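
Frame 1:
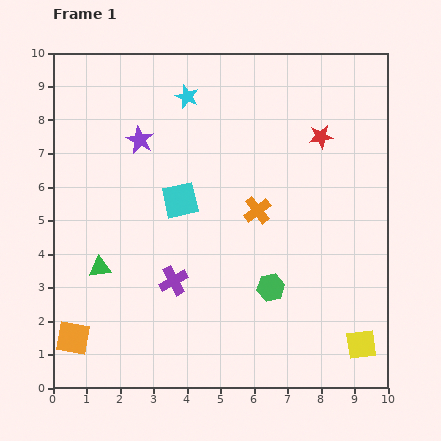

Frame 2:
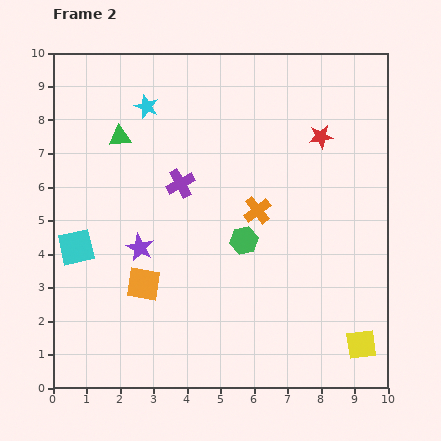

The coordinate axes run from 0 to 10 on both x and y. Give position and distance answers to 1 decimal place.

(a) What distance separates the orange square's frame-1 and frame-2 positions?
2.6

The orange square moved from (0.6, 1.5) to (2.7, 3.1), a distance of √(2.1² + 1.6²) ≈ 2.6.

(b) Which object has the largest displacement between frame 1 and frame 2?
the green triangle

(moved 3.9; next 3.4)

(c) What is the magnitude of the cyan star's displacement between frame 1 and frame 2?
1.2

The cyan star moved from (4.0, 8.7) to (2.8, 8.4), a distance of √(1.2² + 0.3²) ≈ 1.2.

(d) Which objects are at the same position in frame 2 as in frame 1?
the orange cross, the red star, the yellow square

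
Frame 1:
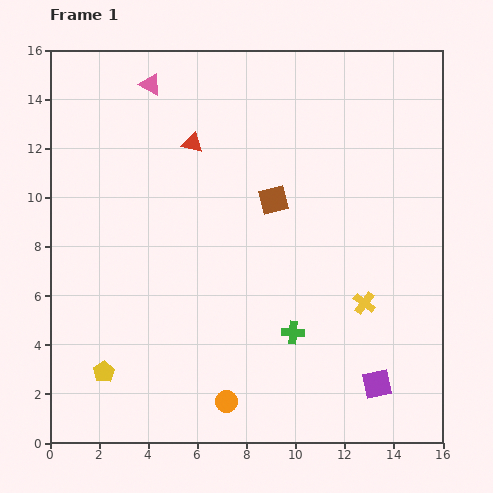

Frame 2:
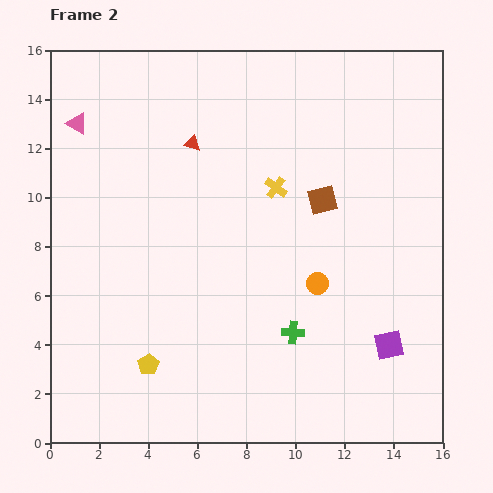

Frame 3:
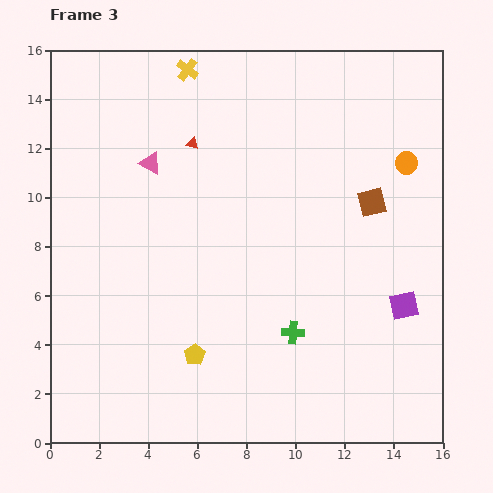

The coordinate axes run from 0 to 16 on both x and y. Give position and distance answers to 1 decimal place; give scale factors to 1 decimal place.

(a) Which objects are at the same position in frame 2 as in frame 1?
the green cross, the red triangle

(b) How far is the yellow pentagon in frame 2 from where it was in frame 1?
1.8

The yellow pentagon moved from (2.2, 2.9) to (4.0, 3.2), a distance of √(1.8² + 0.3²) ≈ 1.8.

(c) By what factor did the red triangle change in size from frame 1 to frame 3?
0.6×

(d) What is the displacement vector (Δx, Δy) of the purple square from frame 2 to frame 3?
(0.6, 1.6)

The purple square was at (13.8, 4.0) in frame 2 and (14.4, 5.6) in frame 3.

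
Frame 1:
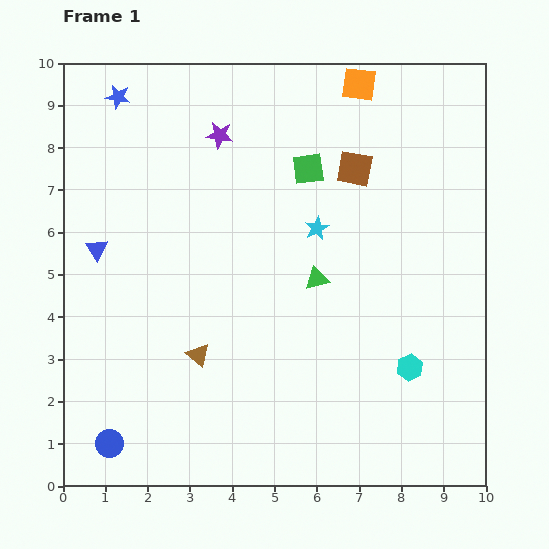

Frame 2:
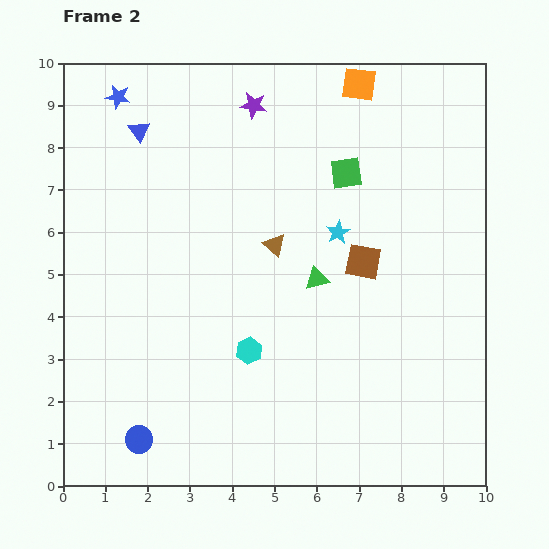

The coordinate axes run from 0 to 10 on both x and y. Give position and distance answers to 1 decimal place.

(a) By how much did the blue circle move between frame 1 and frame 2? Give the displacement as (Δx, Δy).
(0.7, 0.1)

The blue circle was at (1.1, 1.0) in frame 1 and (1.8, 1.1) in frame 2.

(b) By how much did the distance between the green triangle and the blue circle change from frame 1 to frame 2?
-0.6

Distance in frame 1: 6.3. Distance in frame 2: 5.7.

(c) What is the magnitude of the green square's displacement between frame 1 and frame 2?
0.9

The green square moved from (5.8, 7.5) to (6.7, 7.4), a distance of √(0.9² + 0.1²) ≈ 0.9.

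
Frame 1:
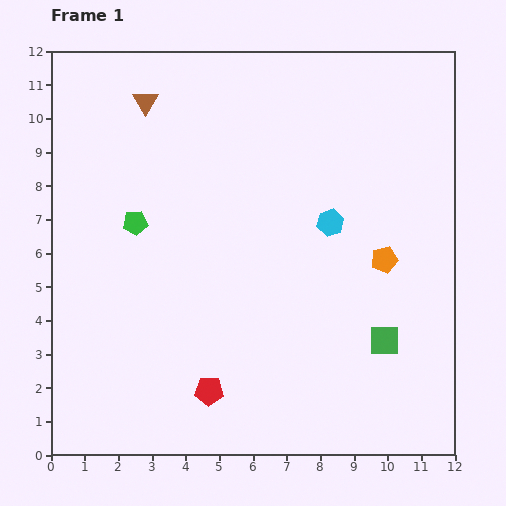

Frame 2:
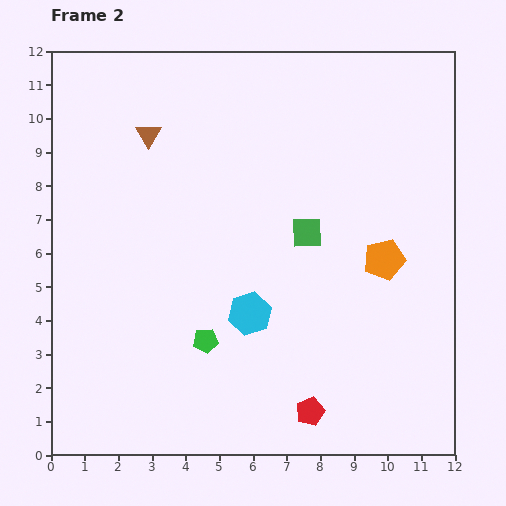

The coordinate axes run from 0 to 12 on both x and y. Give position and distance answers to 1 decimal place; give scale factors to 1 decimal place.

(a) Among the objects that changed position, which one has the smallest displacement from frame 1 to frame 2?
the brown triangle

(moved 1.0)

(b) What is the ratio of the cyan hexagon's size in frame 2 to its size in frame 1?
1.6×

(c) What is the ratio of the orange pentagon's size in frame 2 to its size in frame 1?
1.5×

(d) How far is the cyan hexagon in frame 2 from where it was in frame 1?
3.6

The cyan hexagon moved from (8.3, 6.9) to (5.9, 4.2), a distance of √(2.4² + 2.7²) ≈ 3.6.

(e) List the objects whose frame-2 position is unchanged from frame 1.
the orange pentagon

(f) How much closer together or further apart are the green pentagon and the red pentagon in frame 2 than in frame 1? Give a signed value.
-1.8

Distance in frame 1: 5.5. Distance in frame 2: 3.7.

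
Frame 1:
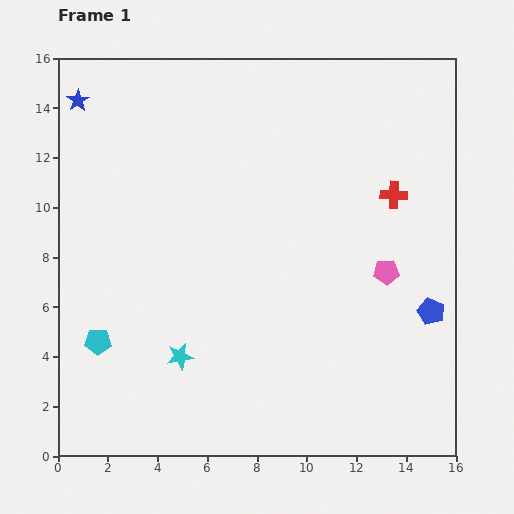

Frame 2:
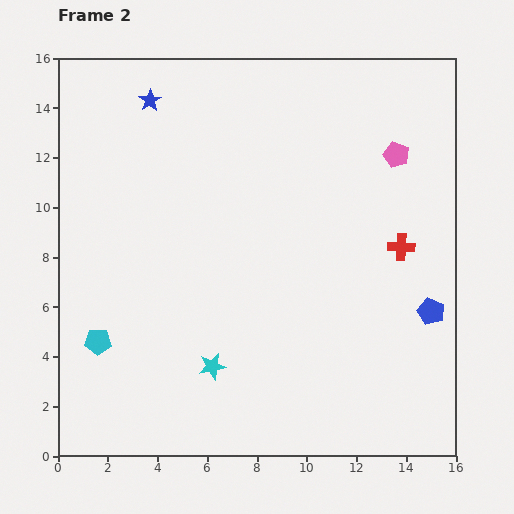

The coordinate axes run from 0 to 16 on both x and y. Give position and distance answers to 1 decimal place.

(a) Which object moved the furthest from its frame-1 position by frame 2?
the pink pentagon

(moved 4.7; next 2.9)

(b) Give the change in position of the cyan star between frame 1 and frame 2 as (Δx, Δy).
(1.3, -0.4)

The cyan star was at (4.9, 4.0) in frame 1 and (6.2, 3.6) in frame 2.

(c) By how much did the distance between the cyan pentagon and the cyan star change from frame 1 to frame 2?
+1.3

Distance in frame 1: 3.4. Distance in frame 2: 4.7.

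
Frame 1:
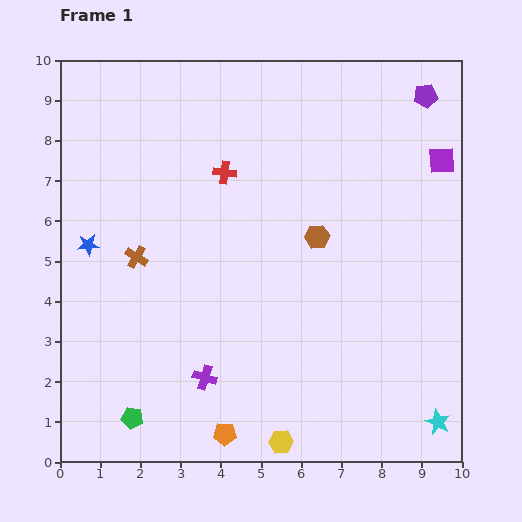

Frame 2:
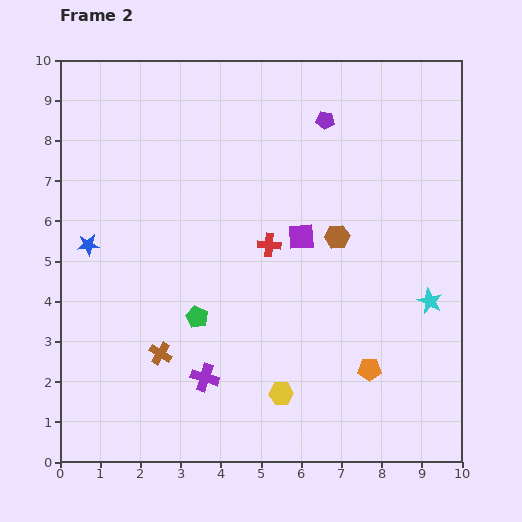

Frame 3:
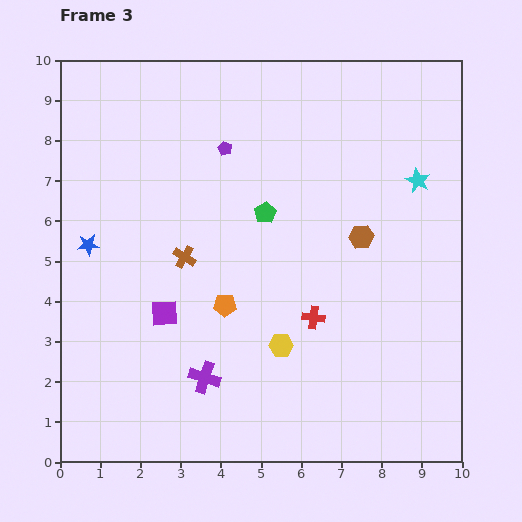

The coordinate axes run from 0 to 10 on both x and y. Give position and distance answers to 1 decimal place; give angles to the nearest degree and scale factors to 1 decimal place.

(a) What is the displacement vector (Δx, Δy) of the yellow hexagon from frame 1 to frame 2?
(0.0, 1.2)

The yellow hexagon was at (5.5, 0.5) in frame 1 and (5.5, 1.7) in frame 2.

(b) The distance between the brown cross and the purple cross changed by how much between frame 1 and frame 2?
-2.1

Distance in frame 1: 3.4. Distance in frame 2: 1.3.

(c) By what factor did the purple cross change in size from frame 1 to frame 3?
1.3×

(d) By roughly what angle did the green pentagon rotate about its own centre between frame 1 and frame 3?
31° clockwise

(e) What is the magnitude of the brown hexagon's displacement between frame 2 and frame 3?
0.6

The brown hexagon moved from (6.9, 5.6) to (7.5, 5.6), a distance of √(0.6² + 0.0²) ≈ 0.6.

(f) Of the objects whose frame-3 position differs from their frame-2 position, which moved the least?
the brown hexagon

(moved 0.6)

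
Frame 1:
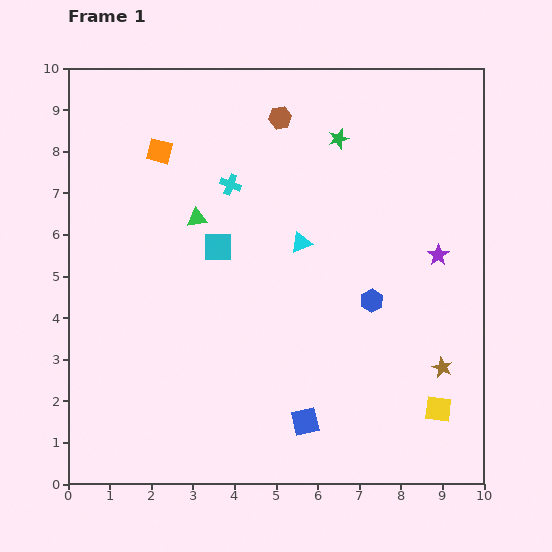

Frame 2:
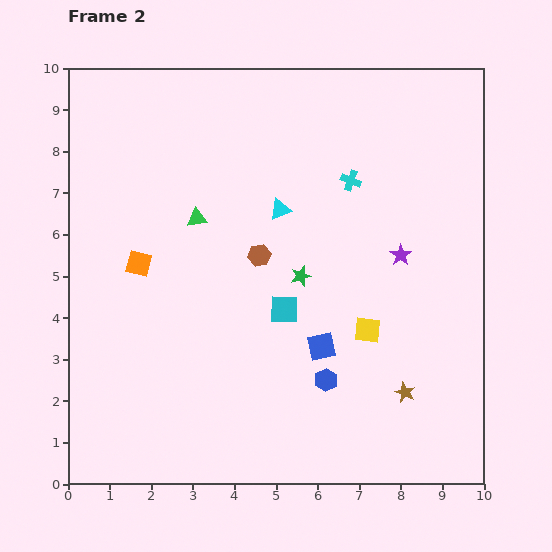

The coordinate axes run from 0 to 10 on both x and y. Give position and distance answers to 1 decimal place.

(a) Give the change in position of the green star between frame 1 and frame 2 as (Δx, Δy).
(-0.9, -3.3)

The green star was at (6.5, 8.3) in frame 1 and (5.6, 5.0) in frame 2.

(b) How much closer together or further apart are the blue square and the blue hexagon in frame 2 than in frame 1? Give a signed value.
-2.5

Distance in frame 1: 3.3. Distance in frame 2: 0.8.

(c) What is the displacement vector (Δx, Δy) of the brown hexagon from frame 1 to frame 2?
(-0.5, -3.3)

The brown hexagon was at (5.1, 8.8) in frame 1 and (4.6, 5.5) in frame 2.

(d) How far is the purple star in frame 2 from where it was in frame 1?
0.9

The purple star moved from (8.9, 5.5) to (8.0, 5.5), a distance of √(0.9² + 0.0²) ≈ 0.9.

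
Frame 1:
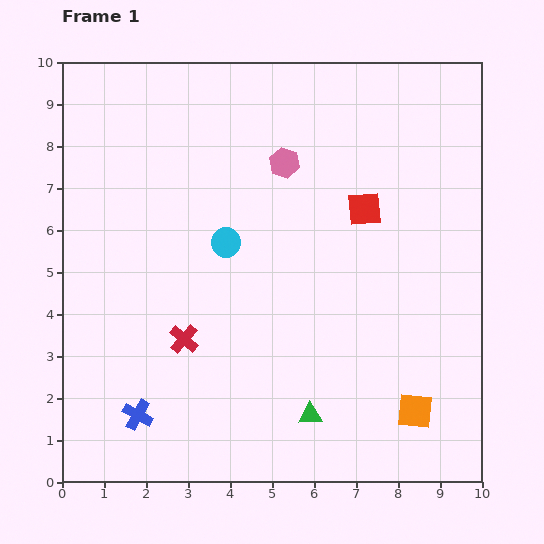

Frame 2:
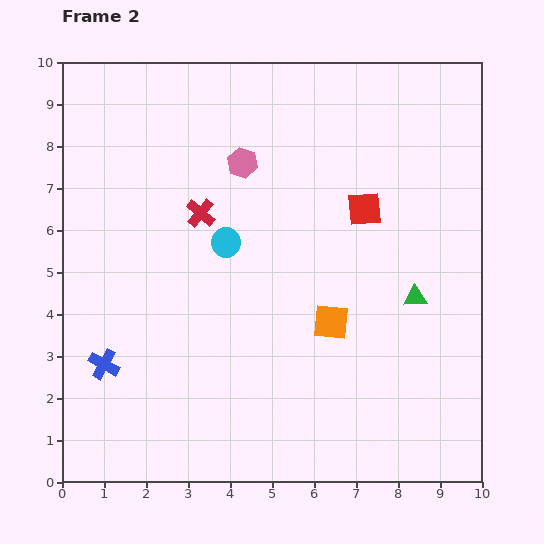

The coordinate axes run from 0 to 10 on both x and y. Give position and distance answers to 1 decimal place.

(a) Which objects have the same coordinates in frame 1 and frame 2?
the red square, the cyan circle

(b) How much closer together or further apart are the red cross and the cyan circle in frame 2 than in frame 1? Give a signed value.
-1.6

Distance in frame 1: 2.5. Distance in frame 2: 0.9.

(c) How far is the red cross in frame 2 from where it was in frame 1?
3.0

The red cross moved from (2.9, 3.4) to (3.3, 6.4), a distance of √(0.4² + 3.0²) ≈ 3.0.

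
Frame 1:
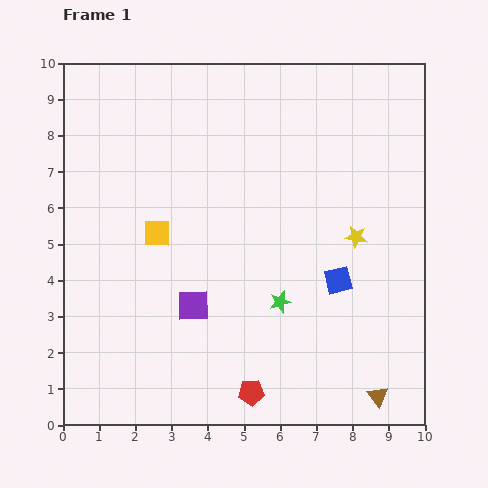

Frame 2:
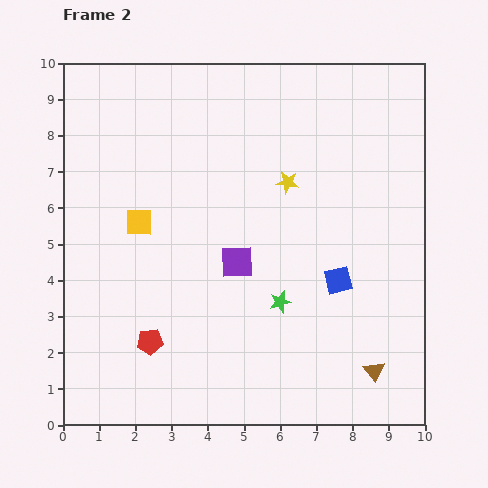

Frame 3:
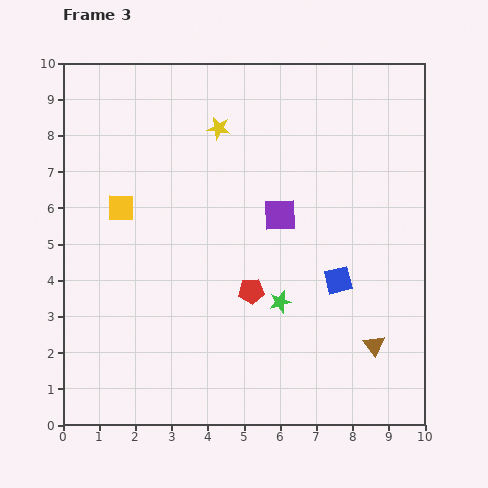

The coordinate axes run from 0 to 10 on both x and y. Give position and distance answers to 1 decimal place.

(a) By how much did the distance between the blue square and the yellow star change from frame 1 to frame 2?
+1.7

Distance in frame 1: 1.3. Distance in frame 2: 3.0.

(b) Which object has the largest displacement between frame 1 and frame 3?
the yellow star

(moved 4.8; next 3.5)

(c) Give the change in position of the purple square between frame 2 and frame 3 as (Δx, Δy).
(1.2, 1.3)

The purple square was at (4.8, 4.5) in frame 2 and (6.0, 5.8) in frame 3.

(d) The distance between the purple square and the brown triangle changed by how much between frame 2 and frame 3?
-0.4

Distance in frame 2: 4.8. Distance in frame 3: 4.4.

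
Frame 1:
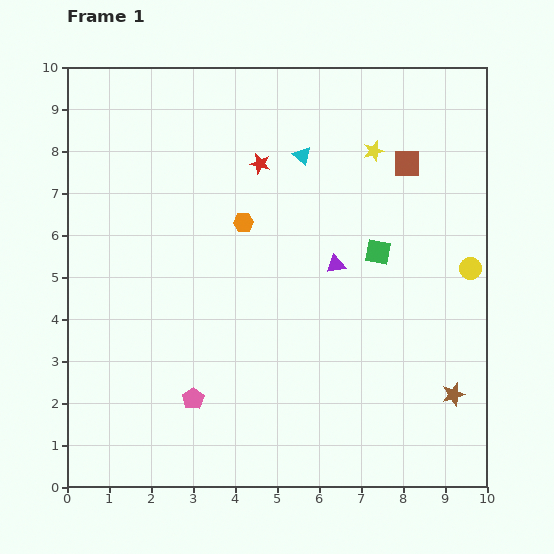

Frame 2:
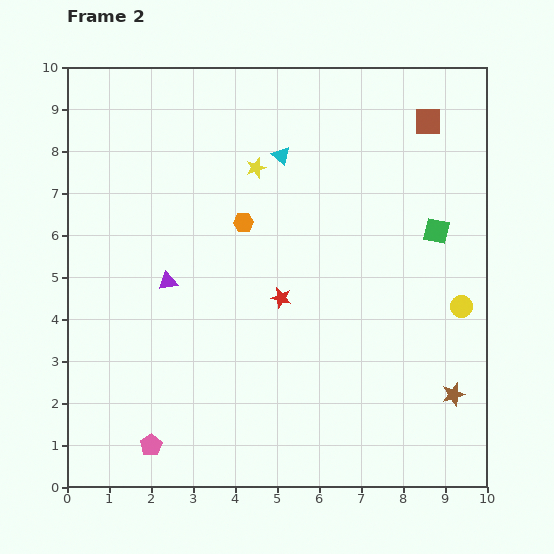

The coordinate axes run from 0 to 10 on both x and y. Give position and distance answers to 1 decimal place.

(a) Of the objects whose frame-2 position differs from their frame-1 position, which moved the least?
the cyan triangle

(moved 0.5)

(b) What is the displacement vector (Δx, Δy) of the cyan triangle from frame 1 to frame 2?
(-0.5, 0.0)

The cyan triangle was at (5.6, 7.9) in frame 1 and (5.1, 7.9) in frame 2.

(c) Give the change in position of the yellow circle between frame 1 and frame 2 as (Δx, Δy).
(-0.2, -0.9)

The yellow circle was at (9.6, 5.2) in frame 1 and (9.4, 4.3) in frame 2.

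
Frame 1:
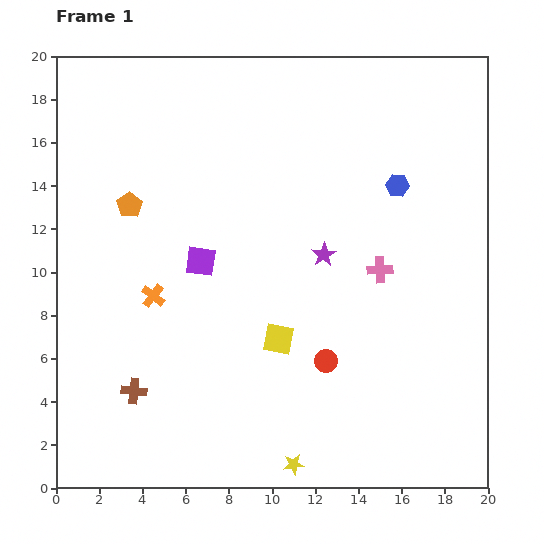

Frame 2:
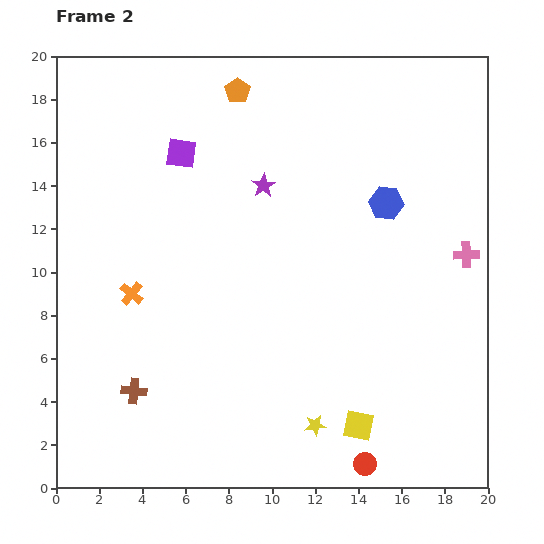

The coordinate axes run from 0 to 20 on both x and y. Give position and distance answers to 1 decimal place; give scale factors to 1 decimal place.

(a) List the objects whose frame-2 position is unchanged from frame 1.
the brown cross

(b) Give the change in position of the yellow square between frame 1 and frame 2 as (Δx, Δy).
(3.7, -4.0)

The yellow square was at (10.3, 6.9) in frame 1 and (14.0, 2.9) in frame 2.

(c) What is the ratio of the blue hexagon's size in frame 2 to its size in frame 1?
1.5×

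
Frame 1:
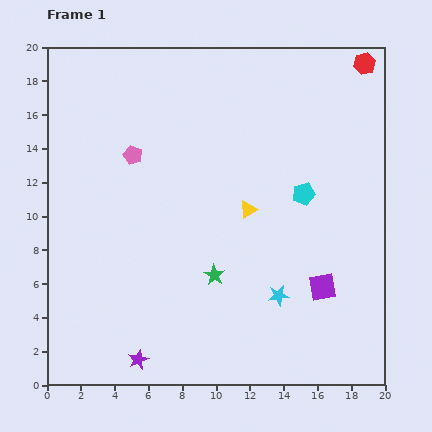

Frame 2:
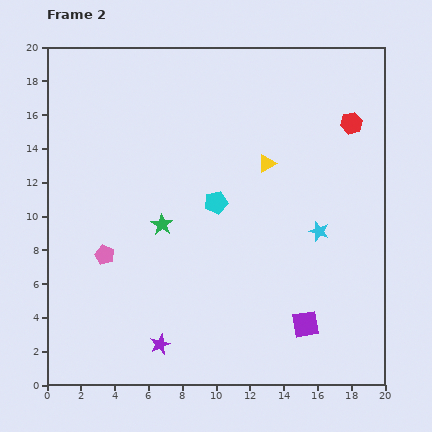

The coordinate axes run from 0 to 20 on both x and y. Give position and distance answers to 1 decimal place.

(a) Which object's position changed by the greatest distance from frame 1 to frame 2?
the pink pentagon

(moved 6.1; next 5.2)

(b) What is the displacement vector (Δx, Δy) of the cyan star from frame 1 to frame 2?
(2.4, 3.8)

The cyan star was at (13.7, 5.3) in frame 1 and (16.1, 9.1) in frame 2.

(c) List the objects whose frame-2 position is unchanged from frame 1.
none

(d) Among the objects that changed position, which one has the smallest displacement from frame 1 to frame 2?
the purple star

(moved 1.6)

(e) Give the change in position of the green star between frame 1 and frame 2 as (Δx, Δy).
(-3.1, 3.0)

The green star was at (9.9, 6.5) in frame 1 and (6.8, 9.5) in frame 2.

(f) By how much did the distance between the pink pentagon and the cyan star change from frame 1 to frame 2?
+0.8

Distance in frame 1: 12.0. Distance in frame 2: 12.8.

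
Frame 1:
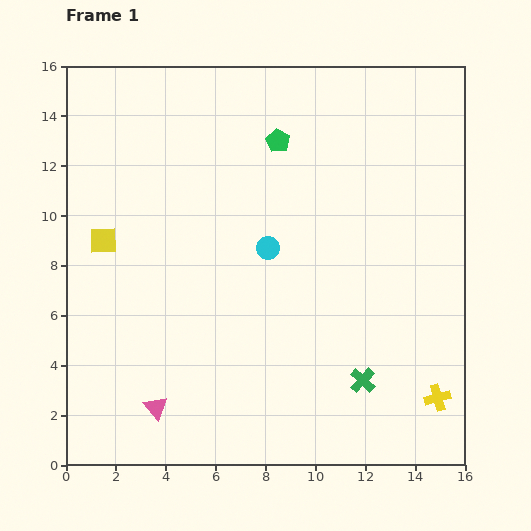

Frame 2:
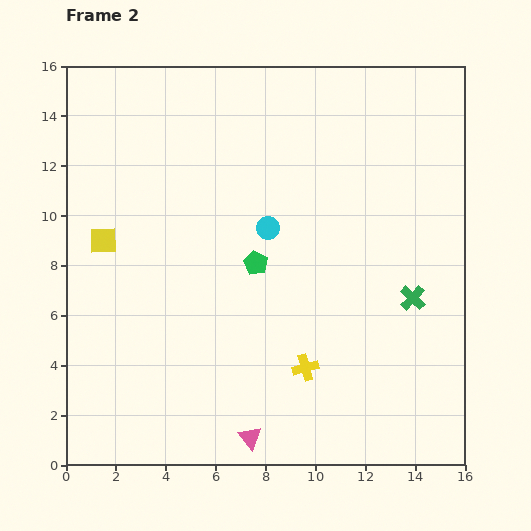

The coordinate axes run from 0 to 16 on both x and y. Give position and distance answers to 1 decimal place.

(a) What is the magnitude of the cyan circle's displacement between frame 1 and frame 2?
0.8

The cyan circle moved from (8.1, 8.7) to (8.1, 9.5), a distance of √(0.0² + 0.8²) ≈ 0.8.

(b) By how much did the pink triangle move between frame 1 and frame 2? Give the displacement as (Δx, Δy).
(3.8, -1.2)

The pink triangle was at (3.6, 2.3) in frame 1 and (7.4, 1.1) in frame 2.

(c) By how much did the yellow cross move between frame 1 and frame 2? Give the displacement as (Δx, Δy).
(-5.3, 1.2)

The yellow cross was at (14.9, 2.7) in frame 1 and (9.6, 3.9) in frame 2.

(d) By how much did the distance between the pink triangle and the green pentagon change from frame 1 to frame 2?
-4.8

Distance in frame 1: 11.8. Distance in frame 2: 7.0.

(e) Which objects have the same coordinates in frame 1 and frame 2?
the yellow square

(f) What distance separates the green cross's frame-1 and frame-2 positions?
3.9

The green cross moved from (11.9, 3.4) to (13.9, 6.7), a distance of √(2.0² + 3.3²) ≈ 3.9.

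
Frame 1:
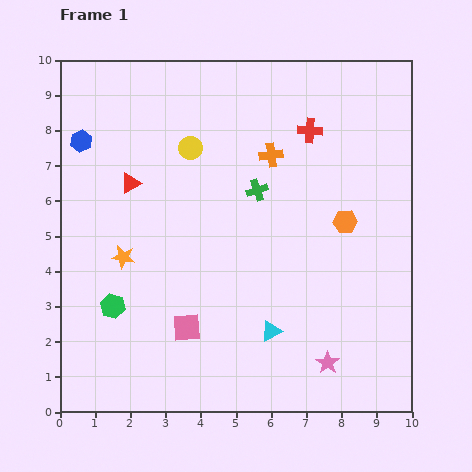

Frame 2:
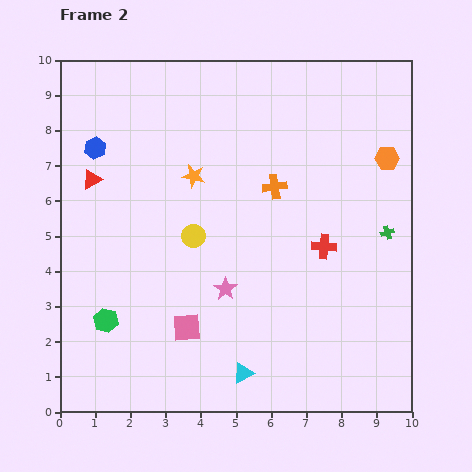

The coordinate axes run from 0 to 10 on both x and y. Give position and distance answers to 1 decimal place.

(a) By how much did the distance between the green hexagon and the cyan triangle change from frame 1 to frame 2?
-0.4

Distance in frame 1: 4.6. Distance in frame 2: 4.2.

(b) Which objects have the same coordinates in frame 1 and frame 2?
the pink square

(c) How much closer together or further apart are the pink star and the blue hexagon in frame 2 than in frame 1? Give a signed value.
-4.0

Distance in frame 1: 9.4. Distance in frame 2: 5.4.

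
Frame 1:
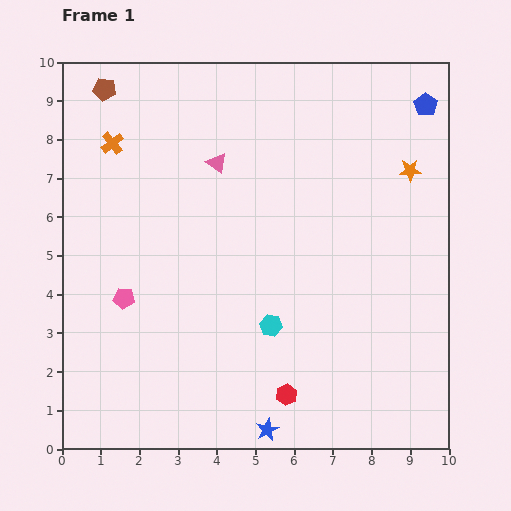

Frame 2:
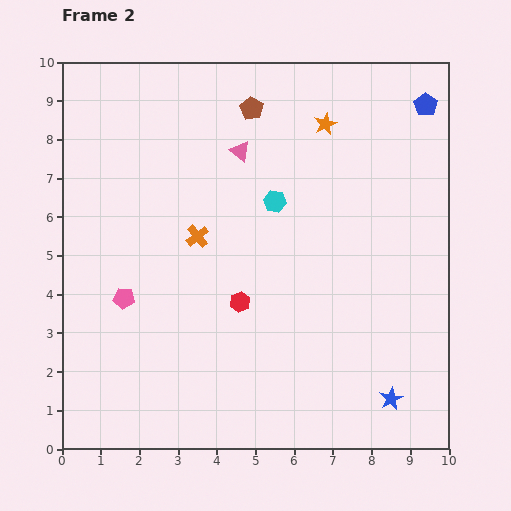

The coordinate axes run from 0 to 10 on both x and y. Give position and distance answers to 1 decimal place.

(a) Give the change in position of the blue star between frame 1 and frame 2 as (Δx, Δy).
(3.2, 0.8)

The blue star was at (5.3, 0.5) in frame 1 and (8.5, 1.3) in frame 2.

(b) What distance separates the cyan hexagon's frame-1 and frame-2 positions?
3.2

The cyan hexagon moved from (5.4, 3.2) to (5.5, 6.4), a distance of √(0.1² + 3.2²) ≈ 3.2.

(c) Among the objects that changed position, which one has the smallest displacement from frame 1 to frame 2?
the pink triangle

(moved 0.7)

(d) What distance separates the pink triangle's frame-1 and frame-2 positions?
0.7

The pink triangle moved from (4.0, 7.4) to (4.6, 7.7), a distance of √(0.6² + 0.3²) ≈ 0.7.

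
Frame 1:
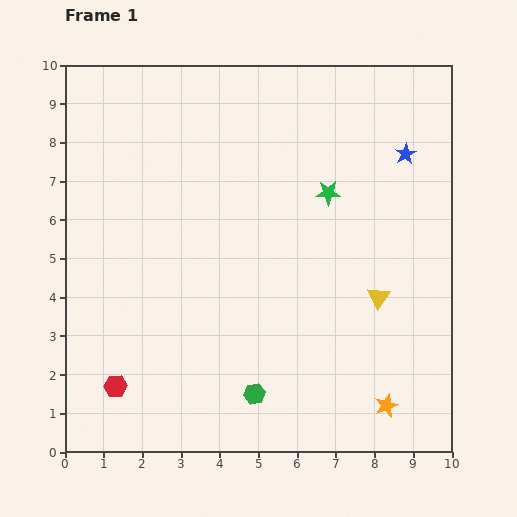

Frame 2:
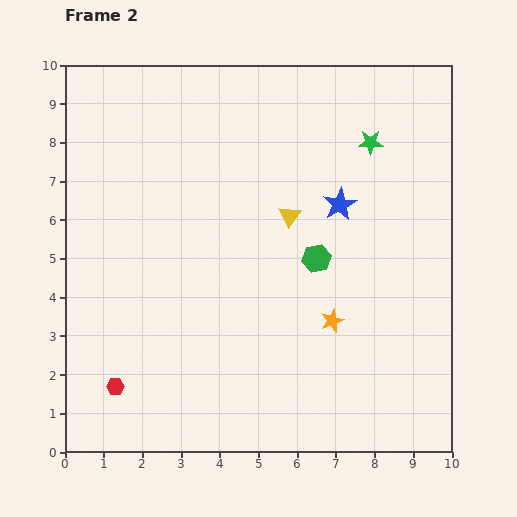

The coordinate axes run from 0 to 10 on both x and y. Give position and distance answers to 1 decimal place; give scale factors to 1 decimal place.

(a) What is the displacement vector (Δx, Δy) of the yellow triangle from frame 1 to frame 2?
(-2.3, 2.1)

The yellow triangle was at (8.1, 4.0) in frame 1 and (5.8, 6.1) in frame 2.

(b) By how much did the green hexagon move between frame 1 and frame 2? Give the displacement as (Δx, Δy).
(1.6, 3.5)

The green hexagon was at (4.9, 1.5) in frame 1 and (6.5, 5.0) in frame 2.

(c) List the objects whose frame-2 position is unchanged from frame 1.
the red hexagon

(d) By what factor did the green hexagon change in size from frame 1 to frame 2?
1.3×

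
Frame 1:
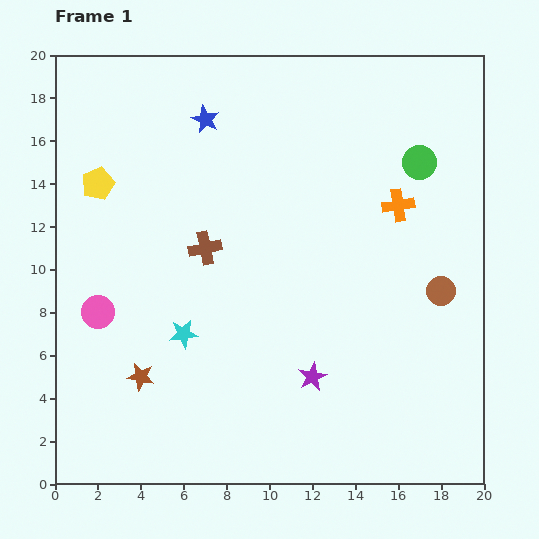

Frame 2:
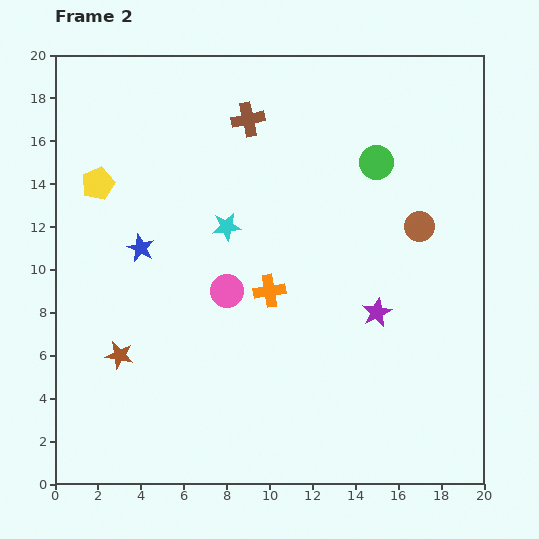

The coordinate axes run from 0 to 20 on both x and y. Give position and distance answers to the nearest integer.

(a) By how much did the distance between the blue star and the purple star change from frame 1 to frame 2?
-2

Distance in frame 1: 13. Distance in frame 2: 11.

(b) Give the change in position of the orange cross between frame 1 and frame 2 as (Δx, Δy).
(-6, -4)

The orange cross was at (16, 13) in frame 1 and (10, 9) in frame 2.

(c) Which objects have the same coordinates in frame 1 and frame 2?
the yellow pentagon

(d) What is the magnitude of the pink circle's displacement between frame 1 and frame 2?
6

The pink circle moved from (2, 8) to (8, 9), a distance of √(6² + 1²) ≈ 6.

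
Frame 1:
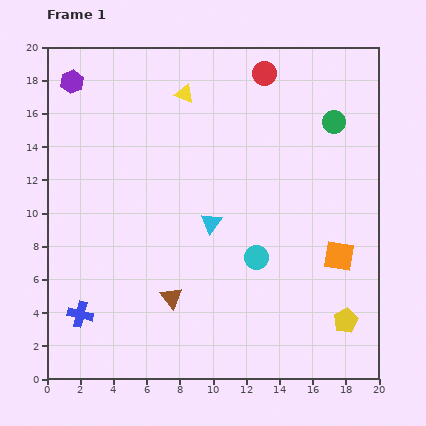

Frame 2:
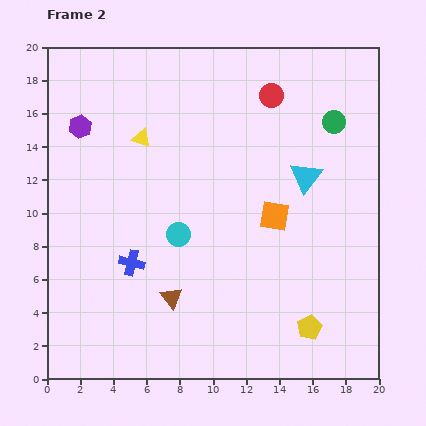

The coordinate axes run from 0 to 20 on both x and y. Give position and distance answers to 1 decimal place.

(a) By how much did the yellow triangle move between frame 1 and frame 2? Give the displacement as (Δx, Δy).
(-2.6, -2.7)

The yellow triangle was at (8.3, 17.2) in frame 1 and (5.7, 14.5) in frame 2.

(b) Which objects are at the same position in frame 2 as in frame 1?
the brown triangle, the green circle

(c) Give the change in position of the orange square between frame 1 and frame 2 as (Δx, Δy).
(-3.9, 2.4)

The orange square was at (17.6, 7.4) in frame 1 and (13.7, 9.8) in frame 2.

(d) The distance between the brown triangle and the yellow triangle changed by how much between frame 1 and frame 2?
-2.5

Distance in frame 1: 12.3. Distance in frame 2: 9.8.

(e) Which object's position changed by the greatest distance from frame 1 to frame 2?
the cyan triangle

(moved 6.4; next 4.9)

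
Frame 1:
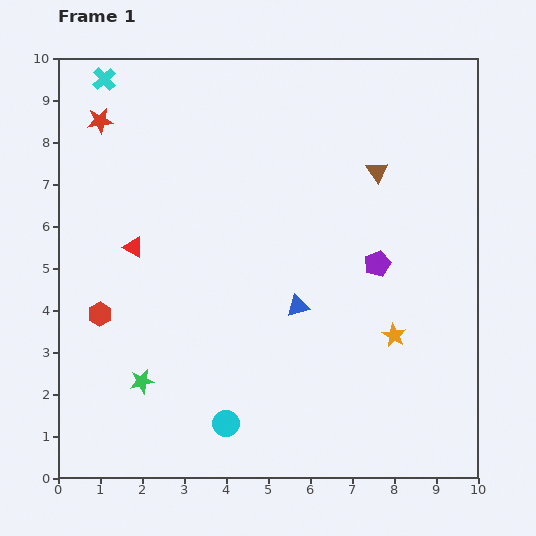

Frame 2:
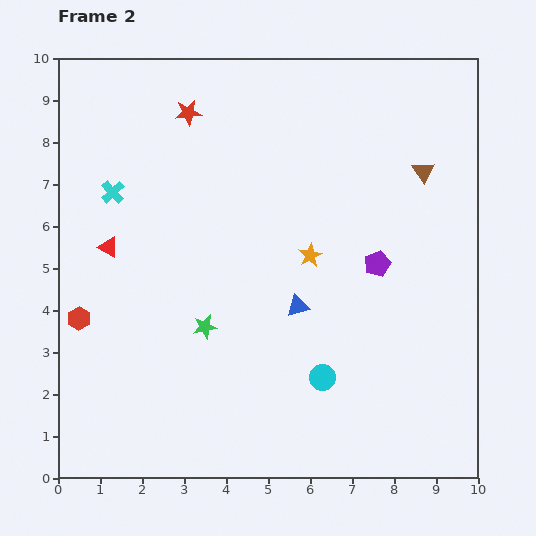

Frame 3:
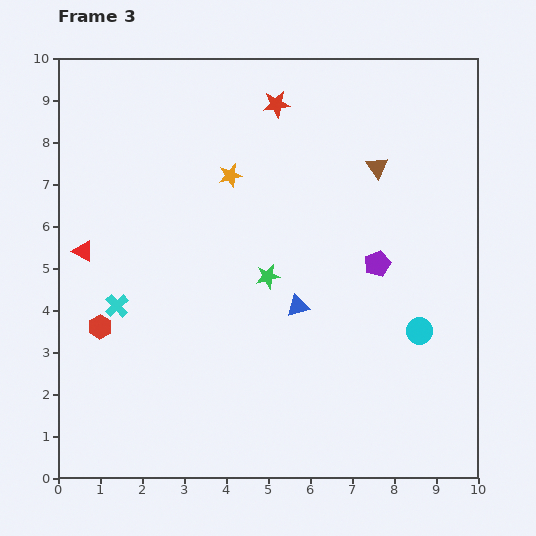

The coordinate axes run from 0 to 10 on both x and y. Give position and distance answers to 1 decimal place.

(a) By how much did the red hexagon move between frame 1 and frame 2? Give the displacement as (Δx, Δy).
(-0.5, -0.1)

The red hexagon was at (1.0, 3.9) in frame 1 and (0.5, 3.8) in frame 2.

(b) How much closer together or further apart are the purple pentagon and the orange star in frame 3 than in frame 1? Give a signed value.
+2.4

Distance in frame 1: 1.7. Distance in frame 3: 4.1.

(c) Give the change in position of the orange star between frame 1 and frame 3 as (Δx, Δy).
(-3.9, 3.8)

The orange star was at (8.0, 3.4) in frame 1 and (4.1, 7.2) in frame 3.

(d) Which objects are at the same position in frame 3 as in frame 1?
the blue triangle, the purple pentagon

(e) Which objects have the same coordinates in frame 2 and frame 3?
the blue triangle, the purple pentagon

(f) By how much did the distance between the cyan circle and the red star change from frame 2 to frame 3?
-0.7

Distance in frame 2: 7.1. Distance in frame 3: 6.4.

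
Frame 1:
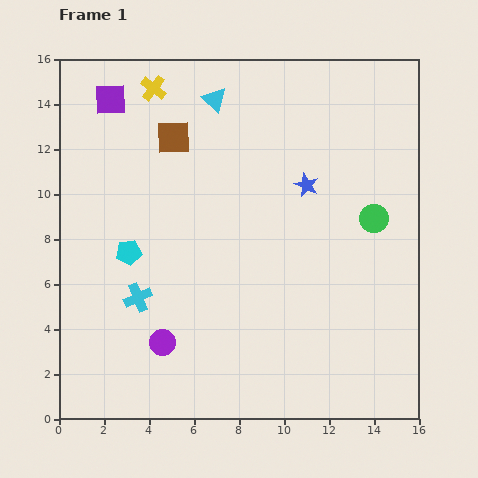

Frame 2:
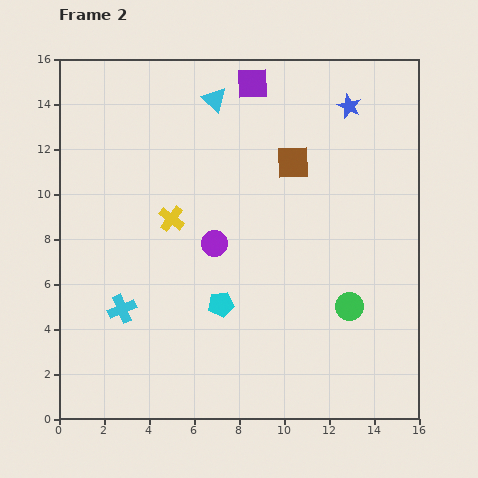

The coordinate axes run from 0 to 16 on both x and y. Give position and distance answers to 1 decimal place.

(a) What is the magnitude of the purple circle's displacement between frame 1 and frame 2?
5.0

The purple circle moved from (4.6, 3.4) to (6.9, 7.8), a distance of √(2.3² + 4.4²) ≈ 5.0.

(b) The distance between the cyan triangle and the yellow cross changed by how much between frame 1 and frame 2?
+2.9

Distance in frame 1: 2.7. Distance in frame 2: 5.6.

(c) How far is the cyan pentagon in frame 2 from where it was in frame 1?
4.7

The cyan pentagon moved from (3.1, 7.4) to (7.2, 5.1), a distance of √(4.1² + 2.3²) ≈ 4.7.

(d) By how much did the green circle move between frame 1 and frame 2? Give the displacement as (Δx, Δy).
(-1.1, -3.9)

The green circle was at (14.0, 8.9) in frame 1 and (12.9, 5.0) in frame 2.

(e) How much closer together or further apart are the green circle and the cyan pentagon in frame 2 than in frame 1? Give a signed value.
-5.3

Distance in frame 1: 11.0. Distance in frame 2: 5.7.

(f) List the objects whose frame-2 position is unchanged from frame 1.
the cyan triangle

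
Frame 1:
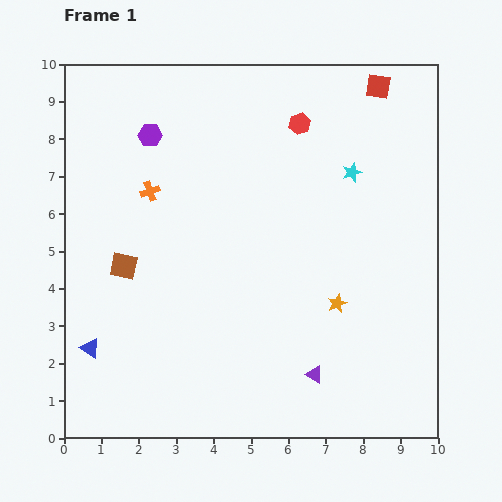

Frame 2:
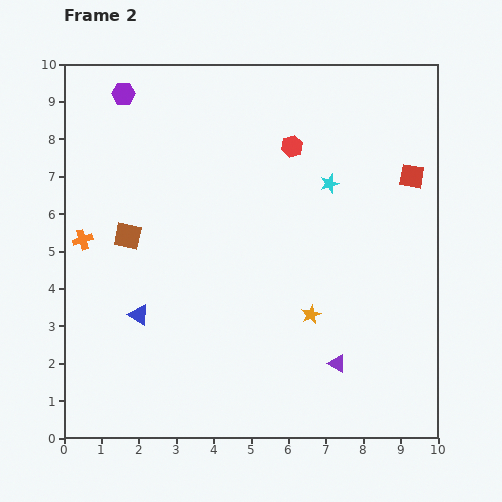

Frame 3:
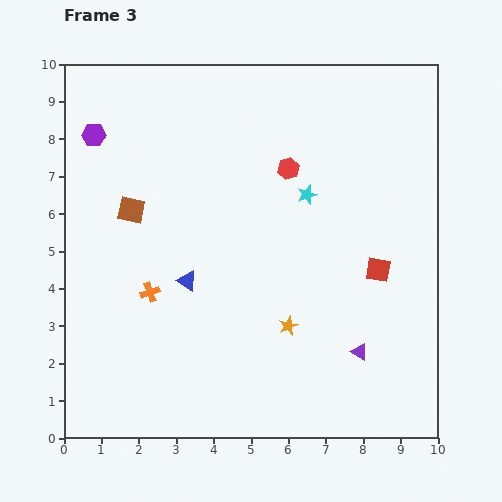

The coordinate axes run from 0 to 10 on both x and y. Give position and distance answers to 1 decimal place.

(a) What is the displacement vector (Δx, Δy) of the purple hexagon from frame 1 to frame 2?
(-0.7, 1.1)

The purple hexagon was at (2.3, 8.1) in frame 1 and (1.6, 9.2) in frame 2.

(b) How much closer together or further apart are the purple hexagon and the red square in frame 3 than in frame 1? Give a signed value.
+2.2

Distance in frame 1: 6.2. Distance in frame 3: 8.4.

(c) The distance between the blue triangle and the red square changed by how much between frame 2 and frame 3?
-3.1

Distance in frame 2: 8.2. Distance in frame 3: 5.1.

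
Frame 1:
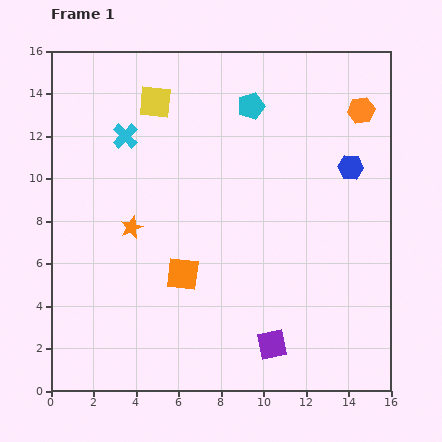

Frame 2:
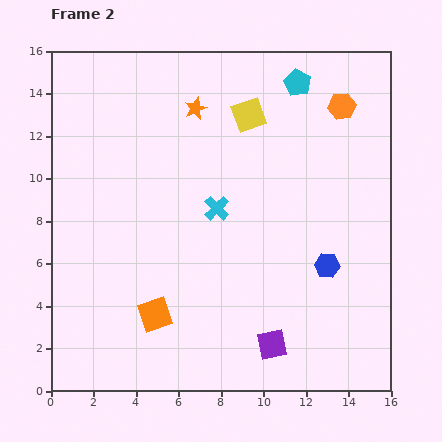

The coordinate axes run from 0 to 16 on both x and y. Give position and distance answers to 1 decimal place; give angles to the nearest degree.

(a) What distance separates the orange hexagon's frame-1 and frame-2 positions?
0.9

The orange hexagon moved from (14.6, 13.2) to (13.7, 13.4), a distance of √(0.9² + 0.2²) ≈ 0.9.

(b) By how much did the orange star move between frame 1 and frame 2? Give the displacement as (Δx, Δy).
(3.0, 5.6)

The orange star was at (3.8, 7.7) in frame 1 and (6.8, 13.3) in frame 2.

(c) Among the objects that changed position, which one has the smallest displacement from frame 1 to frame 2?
the orange hexagon

(moved 0.9)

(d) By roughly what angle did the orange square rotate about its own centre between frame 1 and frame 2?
26° counter-clockwise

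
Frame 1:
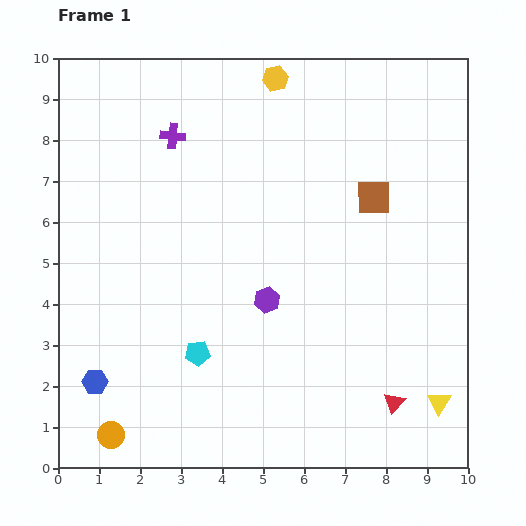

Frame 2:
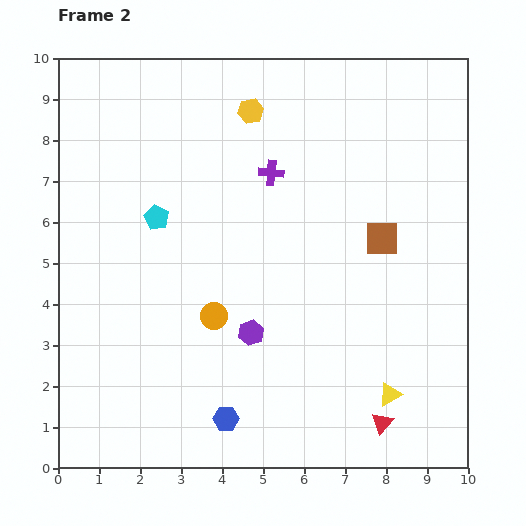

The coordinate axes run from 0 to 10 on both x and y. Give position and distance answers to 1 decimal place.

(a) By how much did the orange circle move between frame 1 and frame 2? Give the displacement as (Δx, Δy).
(2.5, 2.9)

The orange circle was at (1.3, 0.8) in frame 1 and (3.8, 3.7) in frame 2.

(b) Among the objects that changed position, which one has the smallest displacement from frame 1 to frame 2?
the red triangle

(moved 0.6)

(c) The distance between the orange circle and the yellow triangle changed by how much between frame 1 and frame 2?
-3.3

Distance in frame 1: 8.0. Distance in frame 2: 4.7.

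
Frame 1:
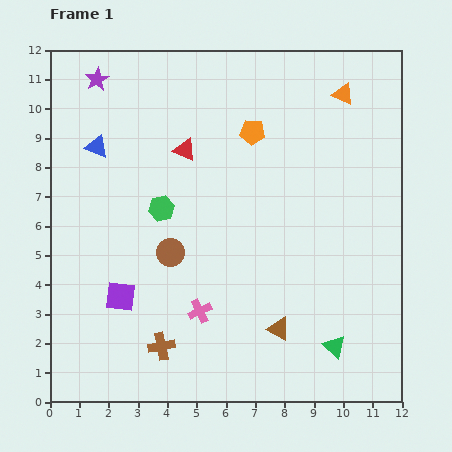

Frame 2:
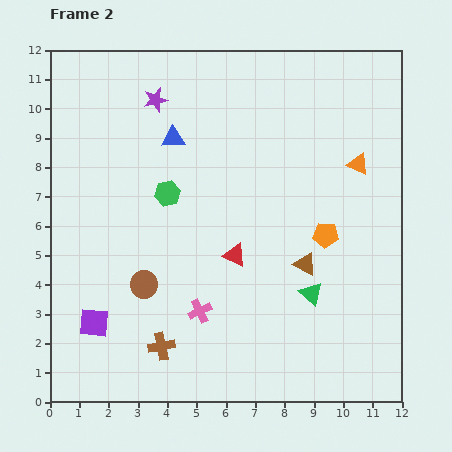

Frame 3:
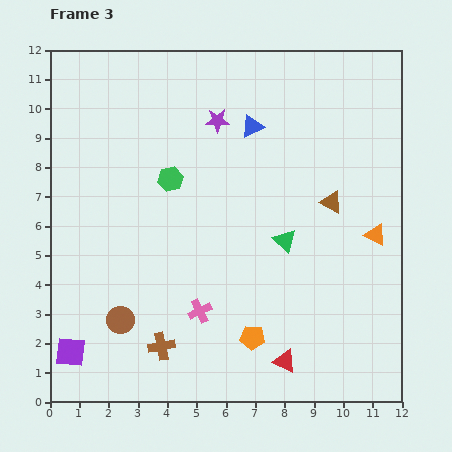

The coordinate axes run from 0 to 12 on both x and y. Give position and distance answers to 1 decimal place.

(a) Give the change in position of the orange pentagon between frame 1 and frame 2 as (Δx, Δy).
(2.5, -3.5)

The orange pentagon was at (6.9, 9.2) in frame 1 and (9.4, 5.7) in frame 2.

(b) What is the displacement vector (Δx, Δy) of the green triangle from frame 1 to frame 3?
(-1.7, 3.6)

The green triangle was at (9.7, 1.9) in frame 1 and (8.0, 5.5) in frame 3.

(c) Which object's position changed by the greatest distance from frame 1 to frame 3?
the red triangle

(moved 8.0; next 7.0)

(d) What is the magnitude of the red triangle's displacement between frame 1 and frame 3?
8.0

The red triangle moved from (4.6, 8.6) to (8.0, 1.4), a distance of √(3.4² + 7.2²) ≈ 8.0.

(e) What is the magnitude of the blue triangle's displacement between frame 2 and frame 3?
2.7

The blue triangle moved from (4.2, 9.0) to (6.9, 9.4), a distance of √(2.7² + 0.4²) ≈ 2.7.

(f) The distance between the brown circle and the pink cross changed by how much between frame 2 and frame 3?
+0.6

Distance in frame 2: 2.1. Distance in frame 3: 2.7.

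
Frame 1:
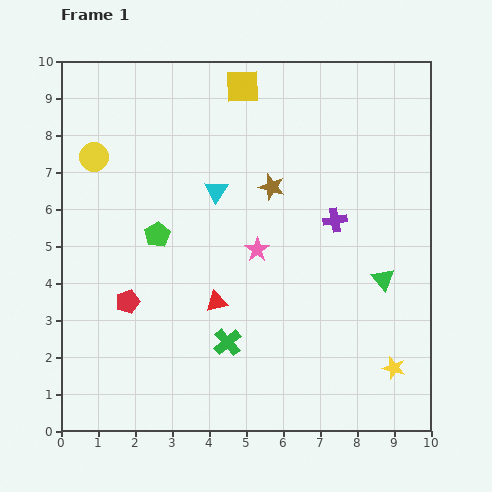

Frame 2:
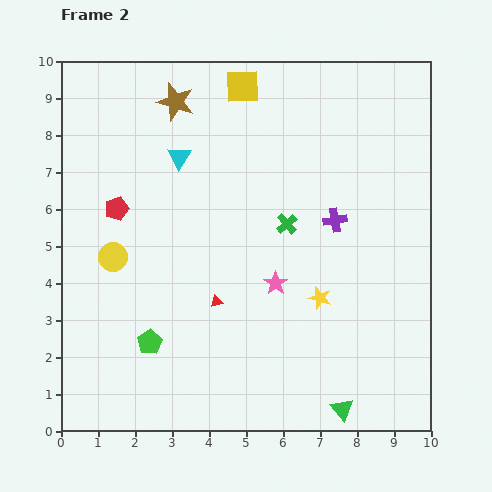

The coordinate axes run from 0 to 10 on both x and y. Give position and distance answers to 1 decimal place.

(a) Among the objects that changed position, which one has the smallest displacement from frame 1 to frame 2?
the pink star

(moved 1.0)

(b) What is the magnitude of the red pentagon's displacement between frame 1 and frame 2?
2.5

The red pentagon moved from (1.8, 3.5) to (1.5, 6.0), a distance of √(0.3² + 2.5²) ≈ 2.5.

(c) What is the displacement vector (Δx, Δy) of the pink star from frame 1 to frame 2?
(0.5, -0.9)

The pink star was at (5.3, 4.9) in frame 1 and (5.8, 4.0) in frame 2.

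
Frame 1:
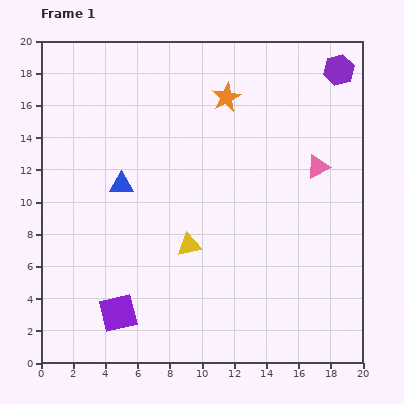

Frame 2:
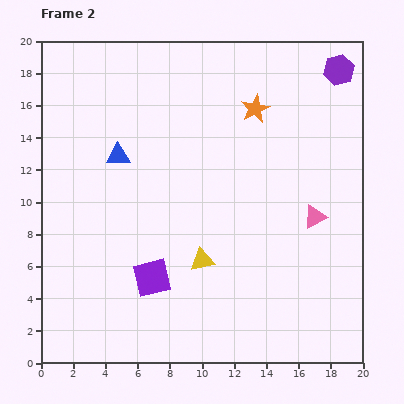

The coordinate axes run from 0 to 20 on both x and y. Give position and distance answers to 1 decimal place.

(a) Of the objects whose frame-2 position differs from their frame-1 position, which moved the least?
the yellow triangle

(moved 1.2)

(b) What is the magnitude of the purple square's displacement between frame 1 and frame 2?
3.0

The purple square moved from (4.8, 3.1) to (6.9, 5.3), a distance of √(2.1² + 2.2²) ≈ 3.0.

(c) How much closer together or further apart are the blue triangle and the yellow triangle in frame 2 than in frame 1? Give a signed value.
+2.6

Distance in frame 1: 5.7. Distance in frame 2: 8.3.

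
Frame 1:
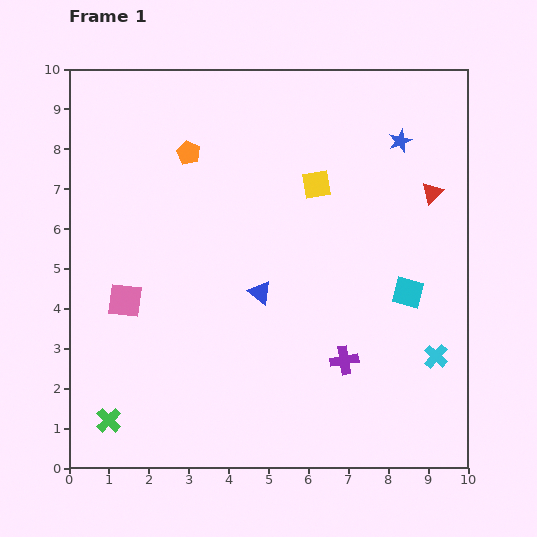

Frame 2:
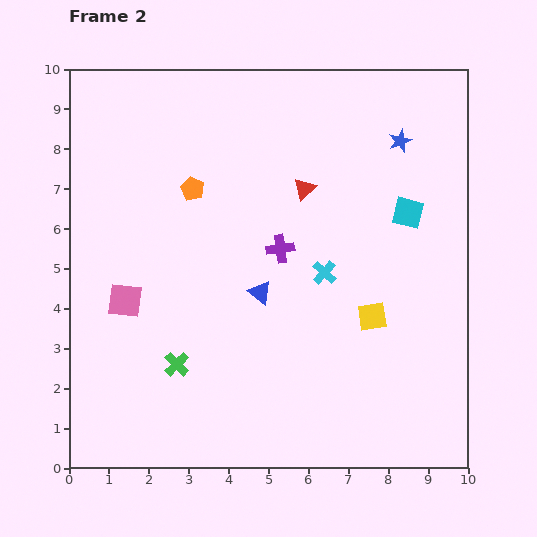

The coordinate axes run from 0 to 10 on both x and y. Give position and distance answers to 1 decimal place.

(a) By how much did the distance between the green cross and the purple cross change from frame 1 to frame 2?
-2.2

Distance in frame 1: 6.1. Distance in frame 2: 3.9.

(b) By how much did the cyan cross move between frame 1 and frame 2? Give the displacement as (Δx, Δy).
(-2.8, 2.1)

The cyan cross was at (9.2, 2.8) in frame 1 and (6.4, 4.9) in frame 2.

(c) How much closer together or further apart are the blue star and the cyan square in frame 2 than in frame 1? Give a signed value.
-2.0

Distance in frame 1: 3.8. Distance in frame 2: 1.8.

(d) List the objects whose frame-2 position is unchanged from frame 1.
the blue star, the pink square, the blue triangle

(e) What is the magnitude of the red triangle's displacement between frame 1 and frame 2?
3.2

The red triangle moved from (9.1, 6.9) to (5.9, 7.0), a distance of √(3.2² + 0.1²) ≈ 3.2.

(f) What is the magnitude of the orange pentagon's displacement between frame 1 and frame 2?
0.9

The orange pentagon moved from (3.0, 7.9) to (3.1, 7.0), a distance of √(0.1² + 0.9²) ≈ 0.9.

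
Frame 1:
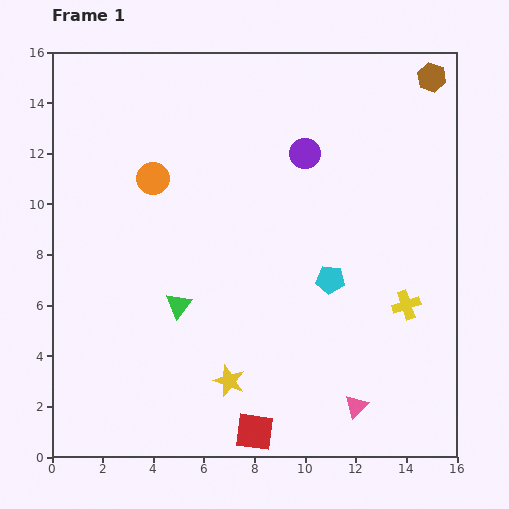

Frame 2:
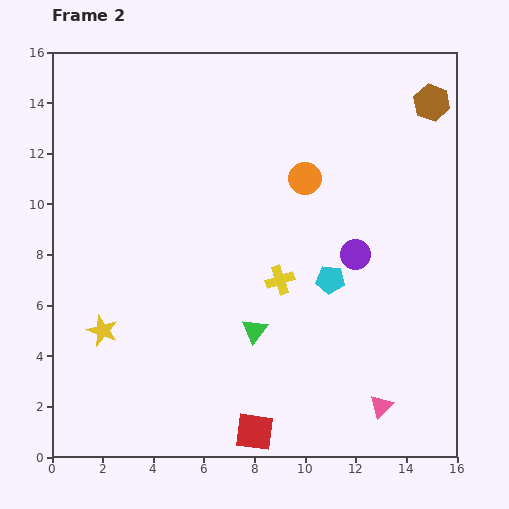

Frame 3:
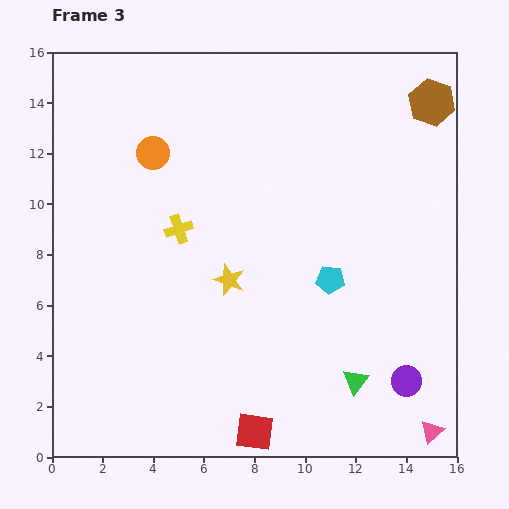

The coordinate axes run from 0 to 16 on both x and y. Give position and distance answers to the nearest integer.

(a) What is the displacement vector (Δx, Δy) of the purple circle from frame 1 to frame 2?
(2, -4)

The purple circle was at (10, 12) in frame 1 and (12, 8) in frame 2.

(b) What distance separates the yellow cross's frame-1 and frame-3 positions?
9

The yellow cross moved from (14, 6) to (5, 9), a distance of √(9² + 3²) ≈ 9.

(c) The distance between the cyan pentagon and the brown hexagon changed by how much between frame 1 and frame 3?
-1

Distance in frame 1: 9. Distance in frame 3: 8.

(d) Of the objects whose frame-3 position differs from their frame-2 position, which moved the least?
the pink triangle

(moved 2)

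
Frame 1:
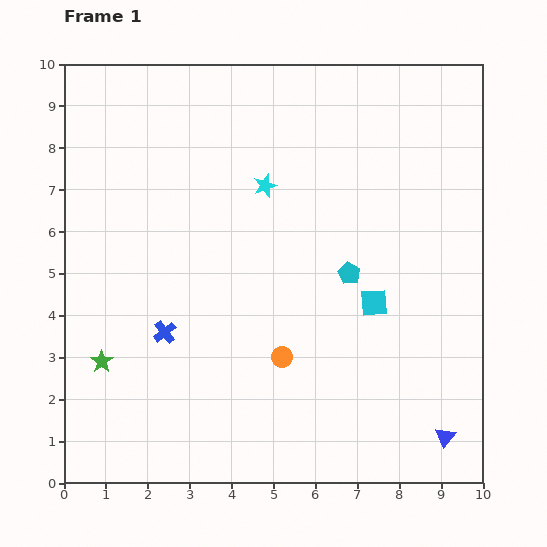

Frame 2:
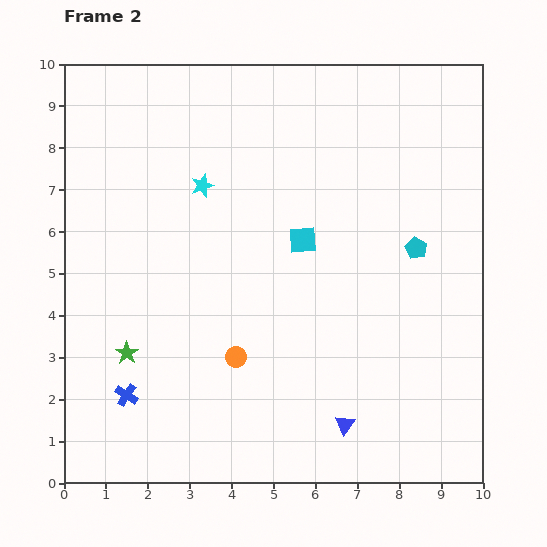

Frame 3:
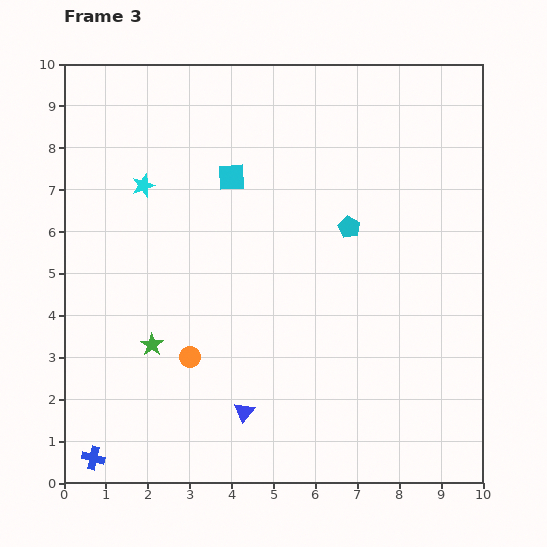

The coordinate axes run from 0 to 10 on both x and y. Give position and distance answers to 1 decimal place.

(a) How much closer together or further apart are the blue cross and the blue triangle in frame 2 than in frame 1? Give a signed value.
-2.0

Distance in frame 1: 7.2. Distance in frame 2: 5.2.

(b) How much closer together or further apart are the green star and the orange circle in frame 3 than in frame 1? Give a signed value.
-3.4

Distance in frame 1: 4.3. Distance in frame 3: 0.9.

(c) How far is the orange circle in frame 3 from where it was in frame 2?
1.1

The orange circle moved from (4.1, 3.0) to (3.0, 3.0), a distance of √(1.1² + 0.0²) ≈ 1.1.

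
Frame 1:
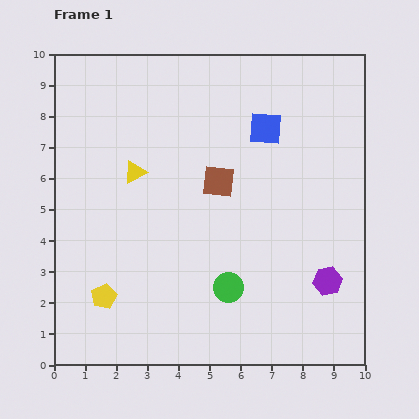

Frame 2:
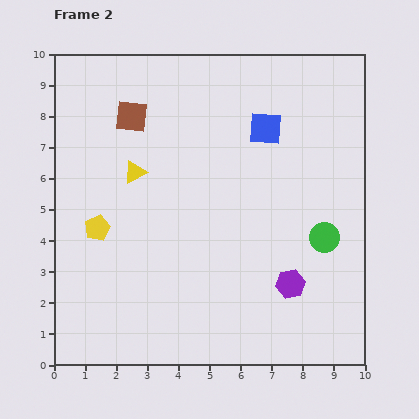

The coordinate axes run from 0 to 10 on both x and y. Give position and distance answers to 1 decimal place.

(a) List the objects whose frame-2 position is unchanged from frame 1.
the blue square, the yellow triangle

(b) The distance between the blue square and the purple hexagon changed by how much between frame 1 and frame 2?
-0.2

Distance in frame 1: 5.3. Distance in frame 2: 5.1.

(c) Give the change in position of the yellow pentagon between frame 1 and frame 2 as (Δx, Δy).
(-0.2, 2.2)

The yellow pentagon was at (1.6, 2.2) in frame 1 and (1.4, 4.4) in frame 2.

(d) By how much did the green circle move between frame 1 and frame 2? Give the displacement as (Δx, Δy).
(3.1, 1.6)

The green circle was at (5.6, 2.5) in frame 1 and (8.7, 4.1) in frame 2.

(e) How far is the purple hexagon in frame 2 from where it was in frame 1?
1.2

The purple hexagon moved from (8.8, 2.7) to (7.6, 2.6), a distance of √(1.2² + 0.1²) ≈ 1.2.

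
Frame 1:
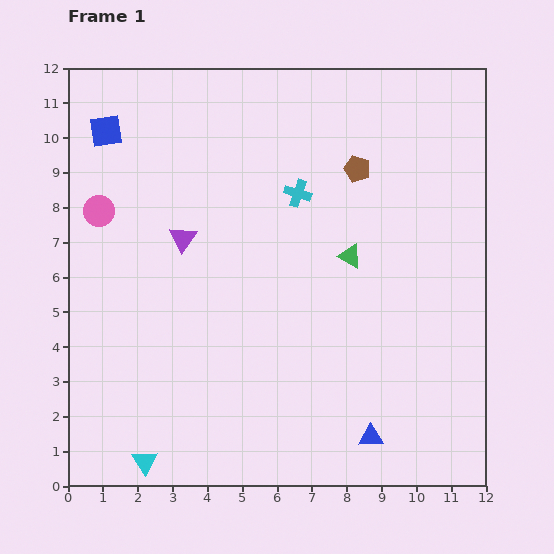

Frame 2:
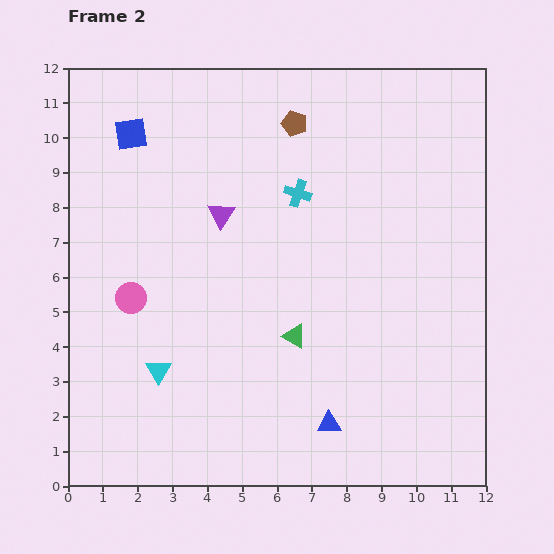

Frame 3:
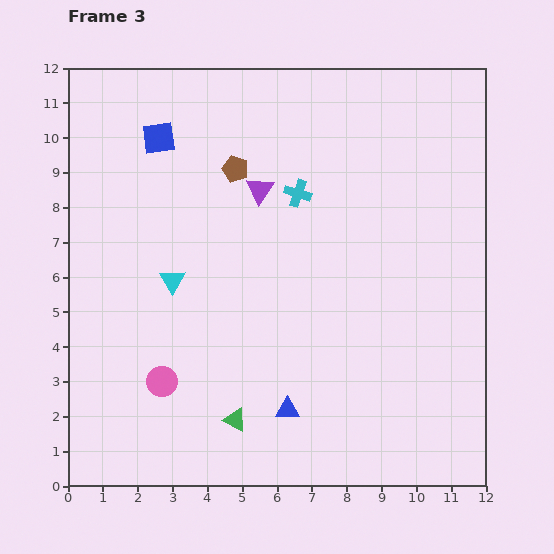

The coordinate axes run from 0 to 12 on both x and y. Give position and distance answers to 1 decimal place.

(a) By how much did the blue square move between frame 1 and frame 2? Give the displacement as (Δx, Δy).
(0.7, -0.1)

The blue square was at (1.1, 10.2) in frame 1 and (1.8, 10.1) in frame 2.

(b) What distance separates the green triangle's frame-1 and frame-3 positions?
5.7

The green triangle moved from (8.1, 6.6) to (4.8, 1.9), a distance of √(3.3² + 4.7²) ≈ 5.7.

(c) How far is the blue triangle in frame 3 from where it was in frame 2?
1.3

The blue triangle moved from (7.5, 1.8) to (6.3, 2.2), a distance of √(1.2² + 0.4²) ≈ 1.3.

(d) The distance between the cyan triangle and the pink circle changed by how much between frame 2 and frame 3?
+0.7

Distance in frame 2: 2.2. Distance in frame 3: 2.9.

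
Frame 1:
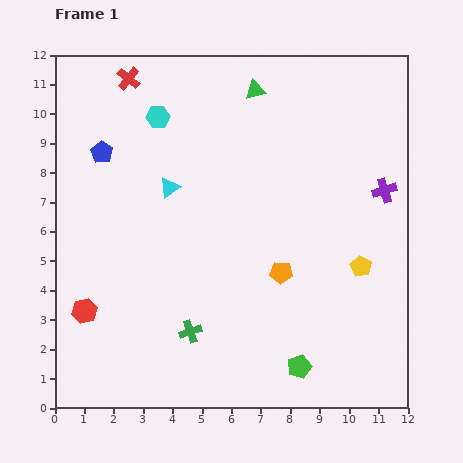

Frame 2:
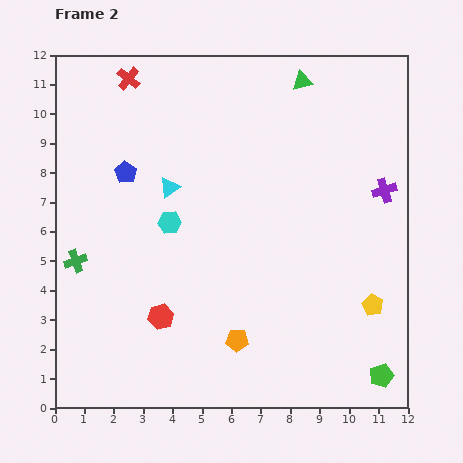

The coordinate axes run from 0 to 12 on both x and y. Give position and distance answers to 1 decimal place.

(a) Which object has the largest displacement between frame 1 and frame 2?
the green cross

(moved 4.6; next 3.6)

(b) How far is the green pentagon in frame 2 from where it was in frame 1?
2.8

The green pentagon moved from (8.3, 1.4) to (11.1, 1.1), a distance of √(2.8² + 0.3²) ≈ 2.8.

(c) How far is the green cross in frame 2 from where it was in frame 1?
4.6

The green cross moved from (4.6, 2.6) to (0.7, 5.0), a distance of √(3.9² + 2.4²) ≈ 4.6.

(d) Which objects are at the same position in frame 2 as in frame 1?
the cyan triangle, the red cross, the purple cross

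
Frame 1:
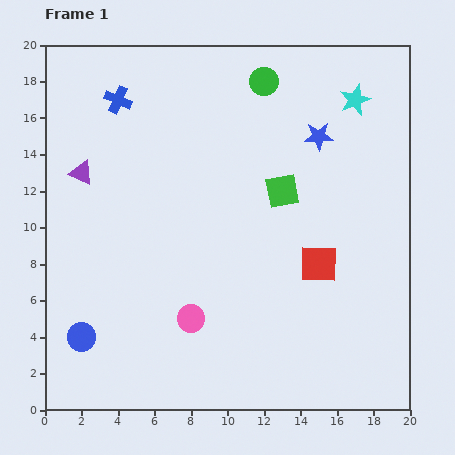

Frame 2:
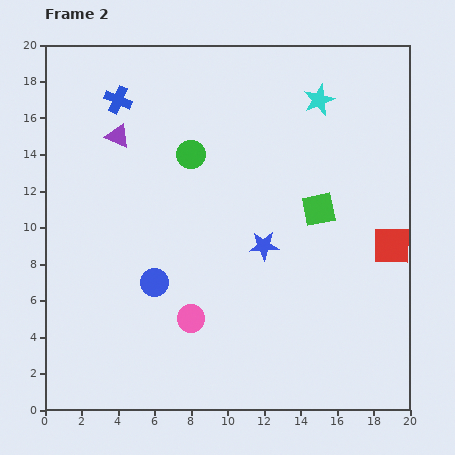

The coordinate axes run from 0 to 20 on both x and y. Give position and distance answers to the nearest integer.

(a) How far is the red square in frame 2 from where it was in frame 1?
4

The red square moved from (15, 8) to (19, 9), a distance of √(4² + 1²) ≈ 4.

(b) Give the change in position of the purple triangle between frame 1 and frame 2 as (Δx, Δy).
(2, 2)

The purple triangle was at (2, 13) in frame 1 and (4, 15) in frame 2.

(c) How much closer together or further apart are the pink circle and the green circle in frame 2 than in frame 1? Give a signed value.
-5

Distance in frame 1: 14. Distance in frame 2: 9.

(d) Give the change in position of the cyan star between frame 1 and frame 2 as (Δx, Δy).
(-2, 0)

The cyan star was at (17, 17) in frame 1 and (15, 17) in frame 2.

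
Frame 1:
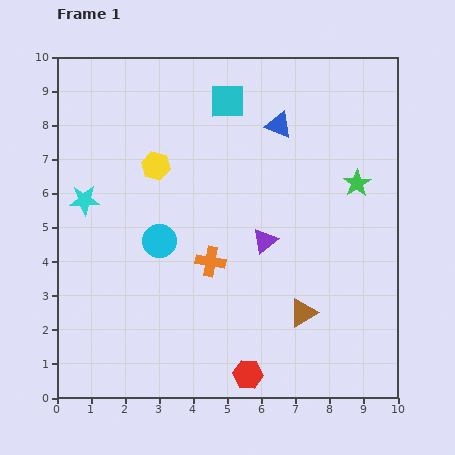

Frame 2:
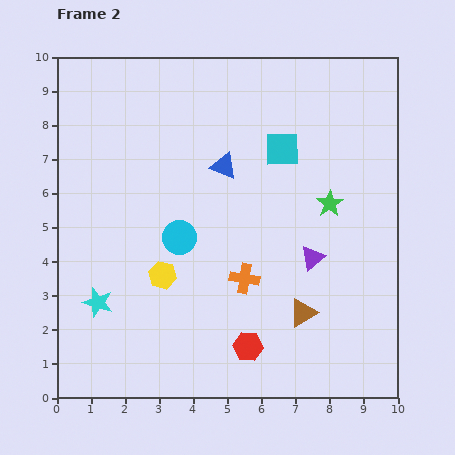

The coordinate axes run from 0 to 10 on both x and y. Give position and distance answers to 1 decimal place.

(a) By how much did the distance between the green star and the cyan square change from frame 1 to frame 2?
-2.4

Distance in frame 1: 4.5. Distance in frame 2: 2.1.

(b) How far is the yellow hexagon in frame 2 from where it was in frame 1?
3.2

The yellow hexagon moved from (2.9, 6.8) to (3.1, 3.6), a distance of √(0.2² + 3.2²) ≈ 3.2.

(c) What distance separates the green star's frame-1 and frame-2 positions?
1.0

The green star moved from (8.8, 6.3) to (8.0, 5.7), a distance of √(0.8² + 0.6²) ≈ 1.0.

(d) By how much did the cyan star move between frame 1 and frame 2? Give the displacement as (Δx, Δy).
(0.4, -3.0)

The cyan star was at (0.8, 5.8) in frame 1 and (1.2, 2.8) in frame 2.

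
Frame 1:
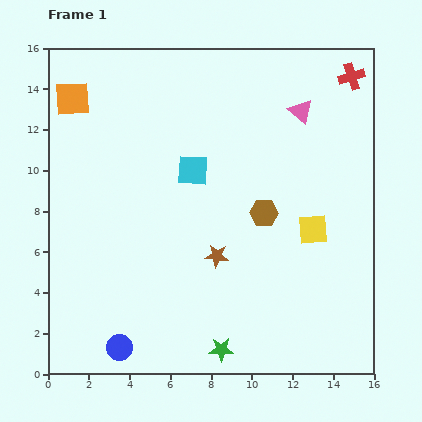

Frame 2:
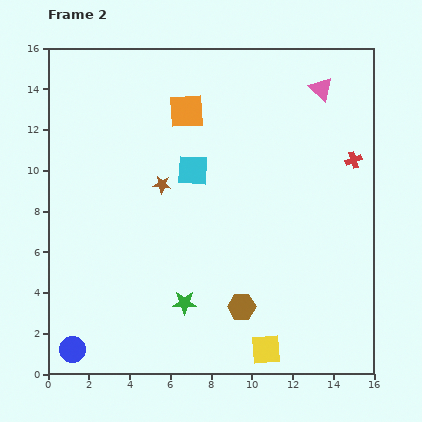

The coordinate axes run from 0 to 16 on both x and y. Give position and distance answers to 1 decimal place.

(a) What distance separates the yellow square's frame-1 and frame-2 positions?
6.3

The yellow square moved from (13.0, 7.1) to (10.7, 1.2), a distance of √(2.3² + 5.9²) ≈ 6.3.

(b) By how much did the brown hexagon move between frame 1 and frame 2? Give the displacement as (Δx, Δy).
(-1.1, -4.6)

The brown hexagon was at (10.6, 7.9) in frame 1 and (9.5, 3.3) in frame 2.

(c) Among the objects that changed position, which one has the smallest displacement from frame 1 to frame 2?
the pink triangle

(moved 1.5)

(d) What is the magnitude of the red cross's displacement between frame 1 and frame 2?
4.1

The red cross moved from (14.9, 14.6) to (15.0, 10.5), a distance of √(0.1² + 4.1²) ≈ 4.1.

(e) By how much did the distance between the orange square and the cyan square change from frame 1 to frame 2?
-4.0

Distance in frame 1: 6.9. Distance in frame 2: 2.9.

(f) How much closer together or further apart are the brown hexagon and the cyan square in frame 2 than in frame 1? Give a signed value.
+3.0

Distance in frame 1: 4.1. Distance in frame 2: 7.1.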